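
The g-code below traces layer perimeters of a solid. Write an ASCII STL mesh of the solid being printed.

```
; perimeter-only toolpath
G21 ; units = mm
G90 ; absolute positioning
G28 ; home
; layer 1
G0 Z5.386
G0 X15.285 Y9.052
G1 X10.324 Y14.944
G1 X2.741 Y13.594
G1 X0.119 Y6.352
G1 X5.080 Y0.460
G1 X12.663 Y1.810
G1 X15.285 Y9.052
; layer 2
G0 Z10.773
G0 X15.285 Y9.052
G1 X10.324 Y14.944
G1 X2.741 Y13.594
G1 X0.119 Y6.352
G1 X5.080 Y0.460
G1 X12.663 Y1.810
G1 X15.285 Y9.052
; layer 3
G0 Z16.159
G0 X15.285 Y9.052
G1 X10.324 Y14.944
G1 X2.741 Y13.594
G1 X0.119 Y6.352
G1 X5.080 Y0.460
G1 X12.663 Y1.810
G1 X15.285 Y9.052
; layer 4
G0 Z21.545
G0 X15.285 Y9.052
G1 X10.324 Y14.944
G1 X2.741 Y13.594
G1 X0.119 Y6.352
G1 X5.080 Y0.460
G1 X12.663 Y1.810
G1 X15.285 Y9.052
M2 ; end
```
solid part
  facet normal 0.0000 0.0000 -1.0000
    outer loop
      vertex 2.741 13.594 0.000
      vertex 10.324 14.944 0.000
      vertex 15.285 9.052 0.000
    endloop
  endfacet
  facet normal 0.0000 0.0000 -1.0000
    outer loop
      vertex 0.119 6.352 0.000
      vertex 2.741 13.594 0.000
      vertex 15.285 9.052 0.000
    endloop
  endfacet
  facet normal 0.0000 0.0000 -1.0000
    outer loop
      vertex 5.080 0.460 0.000
      vertex 0.119 6.352 0.000
      vertex 15.285 9.052 0.000
    endloop
  endfacet
  facet normal 0.0000 0.0000 -1.0000
    outer loop
      vertex 12.663 1.810 0.000
      vertex 5.080 0.460 0.000
      vertex 15.285 9.052 0.000
    endloop
  endfacet
  facet normal 0.0000 0.0000 1.0000
    outer loop
      vertex 15.285 9.052 21.545
      vertex 10.324 14.944 21.545
      vertex 2.741 13.594 21.545
    endloop
  endfacet
  facet normal 0.0000 0.0000 1.0000
    outer loop
      vertex 15.285 9.052 21.545
      vertex 2.741 13.594 21.545
      vertex 0.119 6.352 21.545
    endloop
  endfacet
  facet normal 0.0000 0.0000 1.0000
    outer loop
      vertex 15.285 9.052 21.545
      vertex 0.119 6.352 21.545
      vertex 5.080 0.460 21.545
    endloop
  endfacet
  facet normal 0.0000 0.0000 1.0000
    outer loop
      vertex 15.285 9.052 21.545
      vertex 5.080 0.460 21.545
      vertex 12.663 1.810 21.545
    endloop
  endfacet
  facet normal 0.7650 0.6441 0.0000
    outer loop
      vertex 15.285 9.052 0.000
      vertex 10.324 14.944 0.000
      vertex 10.324 14.944 21.545
    endloop
  endfacet
  facet normal 0.7650 0.6441 0.0000
    outer loop
      vertex 15.285 9.052 0.000
      vertex 10.324 14.944 21.545
      vertex 15.285 9.052 21.545
    endloop
  endfacet
  facet normal -0.1753 0.9845 0.0000
    outer loop
      vertex 10.324 14.944 0.000
      vertex 2.741 13.594 0.000
      vertex 2.741 13.594 21.545
    endloop
  endfacet
  facet normal -0.1753 0.9845 0.0000
    outer loop
      vertex 10.324 14.944 0.000
      vertex 2.741 13.594 21.545
      vertex 10.324 14.944 21.545
    endloop
  endfacet
  facet normal -0.9403 0.3404 0.0000
    outer loop
      vertex 2.741 13.594 0.000
      vertex 0.119 6.352 0.000
      vertex 0.119 6.352 21.545
    endloop
  endfacet
  facet normal -0.9403 0.3404 0.0000
    outer loop
      vertex 2.741 13.594 0.000
      vertex 0.119 6.352 21.545
      vertex 2.741 13.594 21.545
    endloop
  endfacet
  facet normal -0.7650 -0.6441 0.0000
    outer loop
      vertex 0.119 6.352 0.000
      vertex 5.080 0.460 0.000
      vertex 5.080 0.460 21.545
    endloop
  endfacet
  facet normal -0.7650 -0.6441 0.0000
    outer loop
      vertex 0.119 6.352 0.000
      vertex 5.080 0.460 21.545
      vertex 0.119 6.352 21.545
    endloop
  endfacet
  facet normal 0.1753 -0.9845 0.0000
    outer loop
      vertex 5.080 0.460 0.000
      vertex 12.663 1.810 0.000
      vertex 12.663 1.810 21.545
    endloop
  endfacet
  facet normal 0.1753 -0.9845 0.0000
    outer loop
      vertex 5.080 0.460 0.000
      vertex 12.663 1.810 21.545
      vertex 5.080 0.460 21.545
    endloop
  endfacet
  facet normal 0.9403 -0.3404 0.0000
    outer loop
      vertex 12.663 1.810 0.000
      vertex 15.285 9.052 0.000
      vertex 15.285 9.052 21.545
    endloop
  endfacet
  facet normal 0.9403 -0.3404 0.0000
    outer loop
      vertex 12.663 1.810 0.000
      vertex 15.285 9.052 21.545
      vertex 12.663 1.810 21.545
    endloop
  endfacet
endsolid part

The G0 Z moves step by Δz≈5.386 mm. Every layer's G1 loop is the same polygon, so the solid is a straight extrusion of it from z=0 to z≈21.5. Closing with flat bottom and top caps and triangulating gives 20 facets — a regular 6-sided prism (a cylinder approximated with 6 flat sides), circumscribed radius ≈ 7.7 mm, height ≈ 21.5 mm.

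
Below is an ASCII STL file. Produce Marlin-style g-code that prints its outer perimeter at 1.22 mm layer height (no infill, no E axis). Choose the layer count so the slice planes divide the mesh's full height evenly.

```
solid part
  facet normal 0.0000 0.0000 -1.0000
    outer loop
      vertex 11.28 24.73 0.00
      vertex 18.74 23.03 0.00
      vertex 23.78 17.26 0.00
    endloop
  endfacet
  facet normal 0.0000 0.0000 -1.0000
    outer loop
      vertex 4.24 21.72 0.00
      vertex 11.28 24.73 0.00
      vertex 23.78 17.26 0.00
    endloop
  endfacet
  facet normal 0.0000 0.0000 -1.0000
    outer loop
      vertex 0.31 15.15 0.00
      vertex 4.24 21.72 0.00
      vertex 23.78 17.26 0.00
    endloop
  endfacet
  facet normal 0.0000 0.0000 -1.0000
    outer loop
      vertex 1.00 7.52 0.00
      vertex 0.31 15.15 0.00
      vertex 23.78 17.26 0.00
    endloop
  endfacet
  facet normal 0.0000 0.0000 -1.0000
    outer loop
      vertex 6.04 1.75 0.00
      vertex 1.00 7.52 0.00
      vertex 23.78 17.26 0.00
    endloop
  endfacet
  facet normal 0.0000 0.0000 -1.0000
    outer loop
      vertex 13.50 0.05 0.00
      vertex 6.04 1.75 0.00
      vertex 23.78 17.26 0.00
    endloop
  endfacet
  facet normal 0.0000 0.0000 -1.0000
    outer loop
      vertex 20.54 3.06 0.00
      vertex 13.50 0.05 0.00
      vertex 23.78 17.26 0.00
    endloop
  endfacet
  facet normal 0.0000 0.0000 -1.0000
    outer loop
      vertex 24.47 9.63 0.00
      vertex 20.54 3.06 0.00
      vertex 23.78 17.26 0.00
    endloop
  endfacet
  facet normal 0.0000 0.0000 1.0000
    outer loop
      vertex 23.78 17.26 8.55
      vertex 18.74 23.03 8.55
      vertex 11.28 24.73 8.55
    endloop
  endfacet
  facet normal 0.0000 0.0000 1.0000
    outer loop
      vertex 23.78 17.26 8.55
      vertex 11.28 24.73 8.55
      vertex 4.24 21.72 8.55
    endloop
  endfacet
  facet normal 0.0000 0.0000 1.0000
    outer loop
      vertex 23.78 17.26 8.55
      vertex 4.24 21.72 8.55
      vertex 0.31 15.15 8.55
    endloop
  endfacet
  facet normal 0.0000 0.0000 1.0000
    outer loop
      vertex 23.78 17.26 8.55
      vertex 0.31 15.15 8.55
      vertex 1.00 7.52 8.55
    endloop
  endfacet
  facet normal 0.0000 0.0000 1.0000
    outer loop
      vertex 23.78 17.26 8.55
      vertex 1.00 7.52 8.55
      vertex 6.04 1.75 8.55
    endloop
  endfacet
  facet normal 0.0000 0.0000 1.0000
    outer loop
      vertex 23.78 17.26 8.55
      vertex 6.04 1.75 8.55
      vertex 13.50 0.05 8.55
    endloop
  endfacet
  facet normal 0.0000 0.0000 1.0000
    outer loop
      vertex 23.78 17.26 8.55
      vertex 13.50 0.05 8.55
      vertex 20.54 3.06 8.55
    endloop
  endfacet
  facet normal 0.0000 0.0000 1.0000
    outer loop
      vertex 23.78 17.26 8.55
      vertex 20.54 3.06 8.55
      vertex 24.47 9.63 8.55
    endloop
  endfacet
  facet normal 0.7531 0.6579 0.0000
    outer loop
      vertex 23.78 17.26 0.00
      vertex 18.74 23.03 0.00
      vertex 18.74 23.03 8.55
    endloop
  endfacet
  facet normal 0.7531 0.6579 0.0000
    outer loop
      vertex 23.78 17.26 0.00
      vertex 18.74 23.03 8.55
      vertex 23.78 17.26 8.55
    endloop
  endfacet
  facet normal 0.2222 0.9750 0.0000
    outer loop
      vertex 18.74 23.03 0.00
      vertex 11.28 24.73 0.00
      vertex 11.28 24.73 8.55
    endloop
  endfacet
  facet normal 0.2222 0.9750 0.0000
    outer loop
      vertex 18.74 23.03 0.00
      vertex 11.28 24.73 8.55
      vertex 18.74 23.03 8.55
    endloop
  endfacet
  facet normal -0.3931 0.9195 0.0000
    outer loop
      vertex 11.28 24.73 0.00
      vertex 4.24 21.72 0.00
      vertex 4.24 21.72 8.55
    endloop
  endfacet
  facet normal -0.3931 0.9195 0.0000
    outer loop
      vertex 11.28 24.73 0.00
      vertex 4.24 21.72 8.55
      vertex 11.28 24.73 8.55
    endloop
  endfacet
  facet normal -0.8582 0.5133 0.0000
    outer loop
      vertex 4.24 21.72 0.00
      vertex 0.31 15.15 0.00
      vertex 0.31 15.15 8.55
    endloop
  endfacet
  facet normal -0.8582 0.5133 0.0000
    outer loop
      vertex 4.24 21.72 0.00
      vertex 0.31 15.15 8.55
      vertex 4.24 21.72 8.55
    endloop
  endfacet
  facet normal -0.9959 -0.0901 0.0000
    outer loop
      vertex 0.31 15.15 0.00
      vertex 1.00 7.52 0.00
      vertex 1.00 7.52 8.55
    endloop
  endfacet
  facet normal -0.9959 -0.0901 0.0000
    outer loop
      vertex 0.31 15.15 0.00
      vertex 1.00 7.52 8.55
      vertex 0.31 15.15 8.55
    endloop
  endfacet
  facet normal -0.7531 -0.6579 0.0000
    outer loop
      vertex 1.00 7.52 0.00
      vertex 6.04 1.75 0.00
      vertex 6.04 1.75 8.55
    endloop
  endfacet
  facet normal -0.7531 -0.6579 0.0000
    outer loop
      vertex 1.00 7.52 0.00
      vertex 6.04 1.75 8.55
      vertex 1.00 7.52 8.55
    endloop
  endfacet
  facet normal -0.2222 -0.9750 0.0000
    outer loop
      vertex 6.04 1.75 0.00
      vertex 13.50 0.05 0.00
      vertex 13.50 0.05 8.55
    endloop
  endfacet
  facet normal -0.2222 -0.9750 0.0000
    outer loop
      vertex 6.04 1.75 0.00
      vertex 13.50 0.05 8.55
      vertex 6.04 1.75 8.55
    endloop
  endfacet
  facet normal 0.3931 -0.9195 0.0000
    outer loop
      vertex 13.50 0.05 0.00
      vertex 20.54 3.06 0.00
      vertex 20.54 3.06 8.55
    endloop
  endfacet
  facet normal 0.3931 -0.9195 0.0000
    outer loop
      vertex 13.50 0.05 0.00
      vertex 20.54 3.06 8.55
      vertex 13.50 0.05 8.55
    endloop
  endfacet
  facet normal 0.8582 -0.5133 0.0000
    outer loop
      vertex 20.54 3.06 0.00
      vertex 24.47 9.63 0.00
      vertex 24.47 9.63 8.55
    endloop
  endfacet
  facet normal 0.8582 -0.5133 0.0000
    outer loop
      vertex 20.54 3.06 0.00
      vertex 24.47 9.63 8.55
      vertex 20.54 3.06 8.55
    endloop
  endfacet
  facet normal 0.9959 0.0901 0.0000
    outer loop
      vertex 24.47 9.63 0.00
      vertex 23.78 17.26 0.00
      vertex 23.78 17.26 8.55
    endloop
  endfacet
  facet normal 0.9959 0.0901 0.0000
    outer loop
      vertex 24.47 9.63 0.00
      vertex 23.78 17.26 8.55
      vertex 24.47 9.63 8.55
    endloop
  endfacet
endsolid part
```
; perimeter-only toolpath
G21 ; units = mm
G90 ; absolute positioning
G28 ; home
; layer 1
G0 Z1.22
G0 X23.78 Y17.26
G1 X18.74 Y23.03
G1 X11.28 Y24.73
G1 X4.24 Y21.72
G1 X0.31 Y15.15
G1 X1.00 Y7.52
G1 X6.04 Y1.75
G1 X13.50 Y0.05
G1 X20.54 Y3.06
G1 X24.47 Y9.63
G1 X23.78 Y17.26
; layer 2
G0 Z2.44
G0 X23.78 Y17.26
G1 X18.74 Y23.03
G1 X11.28 Y24.73
G1 X4.24 Y21.72
G1 X0.31 Y15.15
G1 X1.00 Y7.52
G1 X6.04 Y1.75
G1 X13.50 Y0.05
G1 X20.54 Y3.06
G1 X24.47 Y9.63
G1 X23.78 Y17.26
; layer 3
G0 Z3.66
G0 X23.78 Y17.26
G1 X18.74 Y23.03
G1 X11.28 Y24.73
G1 X4.24 Y21.72
G1 X0.31 Y15.15
G1 X1.00 Y7.52
G1 X6.04 Y1.75
G1 X13.50 Y0.05
G1 X20.54 Y3.06
G1 X24.47 Y9.63
G1 X23.78 Y17.26
; layer 4
G0 Z4.89
G0 X23.78 Y17.26
G1 X18.74 Y23.03
G1 X11.28 Y24.73
G1 X4.24 Y21.72
G1 X0.31 Y15.15
G1 X1.00 Y7.52
G1 X6.04 Y1.75
G1 X13.50 Y0.05
G1 X20.54 Y3.06
G1 X24.47 Y9.63
G1 X23.78 Y17.26
; layer 5
G0 Z6.11
G0 X23.78 Y17.26
G1 X18.74 Y23.03
G1 X11.28 Y24.73
G1 X4.24 Y21.72
G1 X0.31 Y15.15
G1 X1.00 Y7.52
G1 X6.04 Y1.75
G1 X13.50 Y0.05
G1 X20.54 Y3.06
G1 X24.47 Y9.63
G1 X23.78 Y17.26
; layer 6
G0 Z7.33
G0 X23.78 Y17.26
G1 X18.74 Y23.03
G1 X11.28 Y24.73
G1 X4.24 Y21.72
G1 X0.31 Y15.15
G1 X1.00 Y7.52
G1 X6.04 Y1.75
G1 X13.50 Y0.05
G1 X20.54 Y3.06
G1 X24.47 Y9.63
G1 X23.78 Y17.26
; layer 7
G0 Z8.55
G0 X23.78 Y17.26
G1 X18.74 Y23.03
G1 X11.28 Y24.73
G1 X4.24 Y21.72
G1 X0.31 Y15.15
G1 X1.00 Y7.52
G1 X6.04 Y1.75
G1 X13.50 Y0.05
G1 X20.54 Y3.06
G1 X24.47 Y9.63
G1 X23.78 Y17.26
M2 ; end

The solid is a regular 10-sided prism (a cylinder approximated with 10 flat sides), circumscribed radius ≈ 12.4 mm, height ≈ 8.55 mm. Slicing at Δz = 1.22 mm — 7 equal slices spanning the solid's height, so layer i sits at z = i·h/7 — gives 7 non-empty perimeters. Each is a 10-segment closed polygon; G0 lifts to the layer z and rapids to the start vertex, then G1 traces the edges.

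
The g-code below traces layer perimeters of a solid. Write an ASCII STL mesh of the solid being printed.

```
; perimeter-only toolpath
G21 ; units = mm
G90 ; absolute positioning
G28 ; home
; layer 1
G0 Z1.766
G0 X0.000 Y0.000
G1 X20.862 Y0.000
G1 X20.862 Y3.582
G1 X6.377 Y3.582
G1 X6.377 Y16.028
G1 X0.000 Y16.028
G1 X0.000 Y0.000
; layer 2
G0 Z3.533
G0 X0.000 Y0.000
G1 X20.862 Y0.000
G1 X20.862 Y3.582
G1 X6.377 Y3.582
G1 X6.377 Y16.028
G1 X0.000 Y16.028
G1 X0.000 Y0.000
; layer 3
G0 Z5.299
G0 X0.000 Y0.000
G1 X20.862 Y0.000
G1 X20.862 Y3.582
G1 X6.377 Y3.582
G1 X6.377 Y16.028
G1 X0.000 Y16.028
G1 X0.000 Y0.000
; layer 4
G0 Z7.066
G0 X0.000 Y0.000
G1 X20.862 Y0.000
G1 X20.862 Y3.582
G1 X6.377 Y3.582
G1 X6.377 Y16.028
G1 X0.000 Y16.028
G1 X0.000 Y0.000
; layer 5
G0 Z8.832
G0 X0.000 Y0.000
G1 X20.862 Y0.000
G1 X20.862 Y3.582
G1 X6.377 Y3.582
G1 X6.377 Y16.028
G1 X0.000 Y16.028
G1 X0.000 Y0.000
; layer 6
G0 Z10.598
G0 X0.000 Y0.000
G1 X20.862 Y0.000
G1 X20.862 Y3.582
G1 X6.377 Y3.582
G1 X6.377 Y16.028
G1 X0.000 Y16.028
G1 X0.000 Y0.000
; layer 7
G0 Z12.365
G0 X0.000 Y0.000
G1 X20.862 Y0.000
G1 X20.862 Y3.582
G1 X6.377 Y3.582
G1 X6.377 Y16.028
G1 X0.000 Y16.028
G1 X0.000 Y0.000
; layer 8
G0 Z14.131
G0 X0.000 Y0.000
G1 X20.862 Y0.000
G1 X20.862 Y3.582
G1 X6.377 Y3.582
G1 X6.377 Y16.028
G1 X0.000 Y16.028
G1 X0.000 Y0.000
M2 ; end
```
solid part
  facet normal 0.0000 0.0000 -1.0000
    outer loop
      vertex 20.862 3.582 0.000
      vertex 20.862 0.000 0.000
      vertex 0.000 0.000 0.000
    endloop
  endfacet
  facet normal 0.0000 0.0000 -1.0000
    outer loop
      vertex 6.377 3.582 0.000
      vertex 20.862 3.582 0.000
      vertex 0.000 0.000 0.000
    endloop
  endfacet
  facet normal 0.0000 0.0000 -1.0000
    outer loop
      vertex 6.377 16.028 0.000
      vertex 6.377 3.582 0.000
      vertex 0.000 0.000 0.000
    endloop
  endfacet
  facet normal 0.0000 0.0000 -1.0000
    outer loop
      vertex 0.000 16.028 0.000
      vertex 6.377 16.028 0.000
      vertex 0.000 0.000 0.000
    endloop
  endfacet
  facet normal 0.0000 0.0000 1.0000
    outer loop
      vertex 0.000 0.000 14.131
      vertex 20.862 0.000 14.131
      vertex 20.862 3.582 14.131
    endloop
  endfacet
  facet normal 0.0000 0.0000 1.0000
    outer loop
      vertex 0.000 0.000 14.131
      vertex 20.862 3.582 14.131
      vertex 6.377 3.582 14.131
    endloop
  endfacet
  facet normal 0.0000 0.0000 1.0000
    outer loop
      vertex 0.000 0.000 14.131
      vertex 6.377 3.582 14.131
      vertex 6.377 16.028 14.131
    endloop
  endfacet
  facet normal 0.0000 0.0000 1.0000
    outer loop
      vertex 0.000 0.000 14.131
      vertex 6.377 16.028 14.131
      vertex 0.000 16.028 14.131
    endloop
  endfacet
  facet normal 0.0000 -1.0000 0.0000
    outer loop
      vertex 0.000 0.000 0.000
      vertex 20.862 0.000 0.000
      vertex 20.862 0.000 14.131
    endloop
  endfacet
  facet normal 0.0000 -1.0000 0.0000
    outer loop
      vertex 0.000 0.000 0.000
      vertex 20.862 0.000 14.131
      vertex 0.000 0.000 14.131
    endloop
  endfacet
  facet normal 1.0000 0.0000 0.0000
    outer loop
      vertex 20.862 0.000 0.000
      vertex 20.862 3.582 0.000
      vertex 20.862 3.582 14.131
    endloop
  endfacet
  facet normal 1.0000 0.0000 0.0000
    outer loop
      vertex 20.862 0.000 0.000
      vertex 20.862 3.582 14.131
      vertex 20.862 0.000 14.131
    endloop
  endfacet
  facet normal 0.0000 1.0000 0.0000
    outer loop
      vertex 20.862 3.582 0.000
      vertex 6.377 3.582 0.000
      vertex 6.377 3.582 14.131
    endloop
  endfacet
  facet normal 0.0000 1.0000 0.0000
    outer loop
      vertex 20.862 3.582 0.000
      vertex 6.377 3.582 14.131
      vertex 20.862 3.582 14.131
    endloop
  endfacet
  facet normal 1.0000 0.0000 0.0000
    outer loop
      vertex 6.377 3.582 0.000
      vertex 6.377 16.028 0.000
      vertex 6.377 16.028 14.131
    endloop
  endfacet
  facet normal 1.0000 0.0000 0.0000
    outer loop
      vertex 6.377 3.582 0.000
      vertex 6.377 16.028 14.131
      vertex 6.377 3.582 14.131
    endloop
  endfacet
  facet normal 0.0000 1.0000 0.0000
    outer loop
      vertex 6.377 16.028 0.000
      vertex 0.000 16.028 0.000
      vertex 0.000 16.028 14.131
    endloop
  endfacet
  facet normal 0.0000 1.0000 0.0000
    outer loop
      vertex 6.377 16.028 0.000
      vertex 0.000 16.028 14.131
      vertex 6.377 16.028 14.131
    endloop
  endfacet
  facet normal -1.0000 0.0000 0.0000
    outer loop
      vertex 0.000 16.028 0.000
      vertex 0.000 0.000 0.000
      vertex 0.000 0.000 14.131
    endloop
  endfacet
  facet normal -1.0000 0.0000 0.0000
    outer loop
      vertex 0.000 16.028 0.000
      vertex 0.000 0.000 14.131
      vertex 0.000 16.028 14.131
    endloop
  endfacet
endsolid part

The G0 Z moves step by Δz≈1.766 mm. Every layer's G1 loop is the same polygon, so the solid is a straight extrusion of it from z=0 to z≈14.1. Closing with flat bottom and top caps and triangulating gives 20 facets — an L-shaped prism: outer 20.9 × 16 mm, arm thicknesses ≈ 3.58 mm (horizontal) and 6.38 mm (vertical), extruded 14.1 mm in z.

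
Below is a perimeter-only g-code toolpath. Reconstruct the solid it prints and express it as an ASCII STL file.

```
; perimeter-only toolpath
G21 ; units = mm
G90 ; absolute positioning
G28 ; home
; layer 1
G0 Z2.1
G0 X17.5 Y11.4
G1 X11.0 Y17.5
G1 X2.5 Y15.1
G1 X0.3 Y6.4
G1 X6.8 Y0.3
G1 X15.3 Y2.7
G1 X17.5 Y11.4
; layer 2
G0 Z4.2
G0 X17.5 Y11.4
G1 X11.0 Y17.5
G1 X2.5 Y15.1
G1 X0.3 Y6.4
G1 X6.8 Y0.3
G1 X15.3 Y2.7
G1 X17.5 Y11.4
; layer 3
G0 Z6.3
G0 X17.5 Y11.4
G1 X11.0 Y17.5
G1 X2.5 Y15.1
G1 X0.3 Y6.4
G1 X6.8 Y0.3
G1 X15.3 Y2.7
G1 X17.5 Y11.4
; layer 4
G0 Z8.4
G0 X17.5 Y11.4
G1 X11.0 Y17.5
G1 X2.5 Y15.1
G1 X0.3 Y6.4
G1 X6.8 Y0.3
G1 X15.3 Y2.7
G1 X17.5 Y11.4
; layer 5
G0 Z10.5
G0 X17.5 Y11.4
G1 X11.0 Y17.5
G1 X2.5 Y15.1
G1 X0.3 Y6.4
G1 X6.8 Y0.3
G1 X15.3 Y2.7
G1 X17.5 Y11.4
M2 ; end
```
solid part
  facet normal 0.0000 0.0000 -1.0000
    outer loop
      vertex 2.5 15.1 0.0
      vertex 11.0 17.5 0.0
      vertex 17.5 11.4 0.0
    endloop
  endfacet
  facet normal 0.0000 0.0000 -1.0000
    outer loop
      vertex 0.3 6.4 0.0
      vertex 2.5 15.1 0.0
      vertex 17.5 11.4 0.0
    endloop
  endfacet
  facet normal 0.0000 0.0000 -1.0000
    outer loop
      vertex 6.8 0.3 0.0
      vertex 0.3 6.4 0.0
      vertex 17.5 11.4 0.0
    endloop
  endfacet
  facet normal 0.0000 0.0000 -1.0000
    outer loop
      vertex 15.3 2.7 0.0
      vertex 6.8 0.3 0.0
      vertex 17.5 11.4 0.0
    endloop
  endfacet
  facet normal 0.0000 0.0000 1.0000
    outer loop
      vertex 17.5 11.4 10.5
      vertex 11.0 17.5 10.5
      vertex 2.5 15.1 10.5
    endloop
  endfacet
  facet normal 0.0000 0.0000 1.0000
    outer loop
      vertex 17.5 11.4 10.5
      vertex 2.5 15.1 10.5
      vertex 0.3 6.4 10.5
    endloop
  endfacet
  facet normal 0.0000 0.0000 1.0000
    outer loop
      vertex 17.5 11.4 10.5
      vertex 0.3 6.4 10.5
      vertex 6.8 0.3 10.5
    endloop
  endfacet
  facet normal 0.0000 0.0000 1.0000
    outer loop
      vertex 17.5 11.4 10.5
      vertex 6.8 0.3 10.5
      vertex 15.3 2.7 10.5
    endloop
  endfacet
  facet normal 0.6843 0.7292 0.0000
    outer loop
      vertex 17.5 11.4 0.0
      vertex 11.0 17.5 0.0
      vertex 11.0 17.5 10.5
    endloop
  endfacet
  facet normal 0.6843 0.7292 0.0000
    outer loop
      vertex 17.5 11.4 0.0
      vertex 11.0 17.5 10.5
      vertex 17.5 11.4 10.5
    endloop
  endfacet
  facet normal -0.2717 0.9624 0.0000
    outer loop
      vertex 11.0 17.5 0.0
      vertex 2.5 15.1 0.0
      vertex 2.5 15.1 10.5
    endloop
  endfacet
  facet normal -0.2717 0.9624 0.0000
    outer loop
      vertex 11.0 17.5 0.0
      vertex 2.5 15.1 10.5
      vertex 11.0 17.5 10.5
    endloop
  endfacet
  facet normal -0.9695 0.2452 0.0000
    outer loop
      vertex 2.5 15.1 0.0
      vertex 0.3 6.4 0.0
      vertex 0.3 6.4 10.5
    endloop
  endfacet
  facet normal -0.9695 0.2452 0.0000
    outer loop
      vertex 2.5 15.1 0.0
      vertex 0.3 6.4 10.5
      vertex 2.5 15.1 10.5
    endloop
  endfacet
  facet normal -0.6843 -0.7292 0.0000
    outer loop
      vertex 0.3 6.4 0.0
      vertex 6.8 0.3 0.0
      vertex 6.8 0.3 10.5
    endloop
  endfacet
  facet normal -0.6843 -0.7292 0.0000
    outer loop
      vertex 0.3 6.4 0.0
      vertex 6.8 0.3 10.5
      vertex 0.3 6.4 10.5
    endloop
  endfacet
  facet normal 0.2717 -0.9624 0.0000
    outer loop
      vertex 6.8 0.3 0.0
      vertex 15.3 2.7 0.0
      vertex 15.3 2.7 10.5
    endloop
  endfacet
  facet normal 0.2717 -0.9624 0.0000
    outer loop
      vertex 6.8 0.3 0.0
      vertex 15.3 2.7 10.5
      vertex 6.8 0.3 10.5
    endloop
  endfacet
  facet normal 0.9695 -0.2452 0.0000
    outer loop
      vertex 15.3 2.7 0.0
      vertex 17.5 11.4 0.0
      vertex 17.5 11.4 10.5
    endloop
  endfacet
  facet normal 0.9695 -0.2452 0.0000
    outer loop
      vertex 15.3 2.7 0.0
      vertex 17.5 11.4 10.5
      vertex 15.3 2.7 10.5
    endloop
  endfacet
endsolid part

The G0 Z moves step by Δz≈2.1 mm. Every layer's G1 loop is the same polygon, so the solid is a straight extrusion of it from z=0 to z≈10.5. Closing with flat bottom and top caps and triangulating gives 20 facets — a regular 6-sided prism (a cylinder approximated with 6 flat sides), circumscribed radius ≈ 8.9 mm, height ≈ 10.5 mm.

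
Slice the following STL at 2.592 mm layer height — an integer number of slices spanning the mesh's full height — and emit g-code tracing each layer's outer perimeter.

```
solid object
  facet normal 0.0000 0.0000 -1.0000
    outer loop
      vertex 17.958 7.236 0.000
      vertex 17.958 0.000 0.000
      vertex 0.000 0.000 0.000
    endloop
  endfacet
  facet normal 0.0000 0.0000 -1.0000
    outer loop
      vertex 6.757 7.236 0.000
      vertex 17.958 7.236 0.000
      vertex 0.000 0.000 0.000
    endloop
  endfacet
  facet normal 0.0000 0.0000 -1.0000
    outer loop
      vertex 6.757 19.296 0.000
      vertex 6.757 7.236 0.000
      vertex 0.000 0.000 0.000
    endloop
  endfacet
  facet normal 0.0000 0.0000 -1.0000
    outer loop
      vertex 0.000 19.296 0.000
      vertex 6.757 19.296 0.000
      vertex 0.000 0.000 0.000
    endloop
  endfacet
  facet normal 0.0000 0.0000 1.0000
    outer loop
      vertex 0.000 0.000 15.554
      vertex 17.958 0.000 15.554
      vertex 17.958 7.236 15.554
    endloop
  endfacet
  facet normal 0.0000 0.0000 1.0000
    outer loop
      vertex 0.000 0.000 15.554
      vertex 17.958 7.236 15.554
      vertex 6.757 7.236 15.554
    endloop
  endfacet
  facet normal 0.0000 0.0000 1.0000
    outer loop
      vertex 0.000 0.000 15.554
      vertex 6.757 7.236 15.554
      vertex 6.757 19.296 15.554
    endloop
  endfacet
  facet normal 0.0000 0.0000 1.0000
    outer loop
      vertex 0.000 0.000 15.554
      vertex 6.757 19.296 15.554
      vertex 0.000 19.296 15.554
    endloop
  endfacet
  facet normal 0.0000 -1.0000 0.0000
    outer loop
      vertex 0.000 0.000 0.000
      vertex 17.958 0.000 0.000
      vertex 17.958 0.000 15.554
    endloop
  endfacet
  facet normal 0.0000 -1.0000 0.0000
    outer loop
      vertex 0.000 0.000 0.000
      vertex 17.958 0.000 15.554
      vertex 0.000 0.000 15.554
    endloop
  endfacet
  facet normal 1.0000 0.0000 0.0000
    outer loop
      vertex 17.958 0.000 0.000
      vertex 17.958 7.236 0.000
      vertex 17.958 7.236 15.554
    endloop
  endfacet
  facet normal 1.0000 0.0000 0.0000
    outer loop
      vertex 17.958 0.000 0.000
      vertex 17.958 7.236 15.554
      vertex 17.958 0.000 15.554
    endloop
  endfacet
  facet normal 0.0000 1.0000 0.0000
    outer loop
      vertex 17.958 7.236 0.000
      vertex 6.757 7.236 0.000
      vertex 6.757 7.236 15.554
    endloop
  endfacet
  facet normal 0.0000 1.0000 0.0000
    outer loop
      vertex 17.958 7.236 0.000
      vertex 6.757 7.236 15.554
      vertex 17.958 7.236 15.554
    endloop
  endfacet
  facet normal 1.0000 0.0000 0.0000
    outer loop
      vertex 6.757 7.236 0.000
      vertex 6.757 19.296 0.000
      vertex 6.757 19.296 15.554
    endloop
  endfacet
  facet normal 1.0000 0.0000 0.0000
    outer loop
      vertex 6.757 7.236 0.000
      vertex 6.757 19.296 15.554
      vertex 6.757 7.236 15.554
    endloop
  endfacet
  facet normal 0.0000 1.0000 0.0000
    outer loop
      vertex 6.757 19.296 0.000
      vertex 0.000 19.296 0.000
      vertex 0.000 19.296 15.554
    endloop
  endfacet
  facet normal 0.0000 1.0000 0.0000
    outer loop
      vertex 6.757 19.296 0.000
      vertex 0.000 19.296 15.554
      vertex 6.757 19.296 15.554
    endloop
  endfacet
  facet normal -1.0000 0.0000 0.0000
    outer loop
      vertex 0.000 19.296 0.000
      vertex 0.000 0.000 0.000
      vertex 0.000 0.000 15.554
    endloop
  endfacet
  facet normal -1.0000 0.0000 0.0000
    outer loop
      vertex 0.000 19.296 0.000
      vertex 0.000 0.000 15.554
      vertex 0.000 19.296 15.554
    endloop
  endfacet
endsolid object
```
; perimeter-only toolpath
G21 ; units = mm
G90 ; absolute positioning
G28 ; home
; layer 1
G0 Z2.592
G0 X0.000 Y0.000
G1 X17.958 Y0.000
G1 X17.958 Y7.236
G1 X6.757 Y7.236
G1 X6.757 Y19.296
G1 X0.000 Y19.296
G1 X0.000 Y0.000
; layer 2
G0 Z5.185
G0 X0.000 Y0.000
G1 X17.958 Y0.000
G1 X17.958 Y7.236
G1 X6.757 Y7.236
G1 X6.757 Y19.296
G1 X0.000 Y19.296
G1 X0.000 Y0.000
; layer 3
G0 Z7.777
G0 X0.000 Y0.000
G1 X17.958 Y0.000
G1 X17.958 Y7.236
G1 X6.757 Y7.236
G1 X6.757 Y19.296
G1 X0.000 Y19.296
G1 X0.000 Y0.000
; layer 4
G0 Z10.369
G0 X0.000 Y0.000
G1 X17.958 Y0.000
G1 X17.958 Y7.236
G1 X6.757 Y7.236
G1 X6.757 Y19.296
G1 X0.000 Y19.296
G1 X0.000 Y0.000
; layer 5
G0 Z12.962
G0 X0.000 Y0.000
G1 X17.958 Y0.000
G1 X17.958 Y7.236
G1 X6.757 Y7.236
G1 X6.757 Y19.296
G1 X0.000 Y19.296
G1 X0.000 Y0.000
; layer 6
G0 Z15.554
G0 X0.000 Y0.000
G1 X17.958 Y0.000
G1 X17.958 Y7.236
G1 X6.757 Y7.236
G1 X6.757 Y19.296
G1 X0.000 Y19.296
G1 X0.000 Y0.000
M2 ; end

The solid is an L-shaped prism: outer 18 × 19.3 mm, arm thicknesses ≈ 7.24 mm (horizontal) and 6.76 mm (vertical), extruded 15.6 mm in z. Slicing at Δz = 2.592 mm — 6 equal slices spanning the solid's height, so layer i sits at z = i·h/6 — gives 6 non-empty perimeters. Each is a 6-segment closed polygon; G0 lifts to the layer z and rapids to the start vertex, then G1 traces the edges.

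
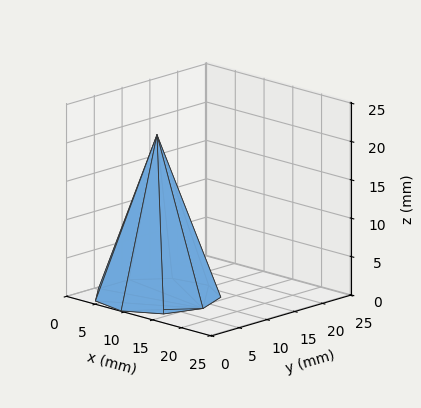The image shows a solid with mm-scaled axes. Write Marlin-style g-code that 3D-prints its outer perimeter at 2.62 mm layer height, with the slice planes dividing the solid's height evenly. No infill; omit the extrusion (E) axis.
Reading the render: the shape is a regular 9-sided pyramid, base circumscribed radius ≈ 8 mm, apex at z ≈ 21 mm (dimensions read to the nearest mm from the axis ticks). For the g-code, the solid's height is divided into equal slices at the stated Δz and each level perimeter traced with G1 moves after a G0 lift.

; perimeter-only toolpath
G21 ; units = mm
G90 ; absolute positioning
G28 ; home
; layer 1
G0 Z2.62
G0 X15.00 Y8.00
G1 X13.36 Y12.50
G1 X9.22 Y14.90
G1 X4.50 Y14.06
G1 X1.42 Y10.40
G1 X1.42 Y5.60
G1 X4.50 Y1.94
G1 X9.22 Y1.10
G1 X13.36 Y3.50
G1 X15.00 Y8.00
; layer 2
G0 Z5.25
G0 X14.00 Y8.00
G1 X12.60 Y11.86
G1 X9.04 Y13.91
G1 X5.00 Y13.20
G1 X2.36 Y10.05
G1 X2.36 Y5.95
G1 X5.00 Y2.80
G1 X9.04 Y2.09
G1 X12.60 Y4.14
G1 X14.00 Y8.00
; layer 3
G0 Z7.88
G0 X13.00 Y8.00
G1 X11.83 Y11.21
G1 X8.87 Y12.93
G1 X5.50 Y12.33
G1 X3.30 Y9.71
G1 X3.30 Y6.29
G1 X5.50 Y3.67
G1 X8.87 Y3.08
G1 X11.83 Y4.79
G1 X13.00 Y8.00
; layer 4
G0 Z10.50
G0 X12.00 Y8.00
G1 X11.07 Y10.57
G1 X8.70 Y11.94
G1 X6.00 Y11.46
G1 X4.24 Y9.37
G1 X4.24 Y6.63
G1 X6.00 Y4.54
G1 X8.70 Y4.06
G1 X11.07 Y5.43
G1 X12.00 Y8.00
; layer 5
G0 Z13.12
G0 X11.00 Y8.00
G1 X10.30 Y9.93
G1 X8.52 Y10.96
G1 X6.50 Y10.60
G1 X5.18 Y9.03
G1 X5.18 Y6.97
G1 X6.50 Y5.40
G1 X8.52 Y5.04
G1 X10.30 Y6.07
G1 X11.00 Y8.00
; layer 6
G0 Z15.75
G0 X10.00 Y8.00
G1 X9.53 Y9.29
G1 X8.35 Y9.97
G1 X7.00 Y9.73
G1 X6.12 Y8.69
G1 X6.12 Y7.31
G1 X7.00 Y6.27
G1 X8.35 Y6.03
G1 X9.53 Y6.71
G1 X10.00 Y8.00
; layer 7
G0 Z18.38
G0 X9.00 Y8.00
G1 X8.77 Y8.64
G1 X8.17 Y8.98
G1 X7.50 Y8.87
G1 X7.06 Y8.34
G1 X7.06 Y7.66
G1 X7.50 Y7.13
G1 X8.17 Y7.01
G1 X8.77 Y7.36
G1 X9.00 Y8.00
M2 ; end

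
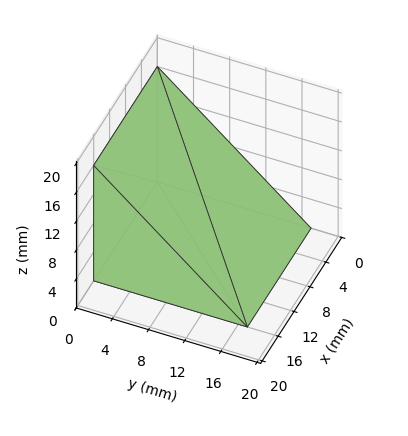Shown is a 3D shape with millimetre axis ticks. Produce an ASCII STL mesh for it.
Reading the render: the shape is a wedge (ramp): 16 × 17 mm base, rising to 16 mm along the y=0 edge and sloping linearly to z=0 at y=17 (dimensions read to the nearest mm from the axis ticks). For the STL, each face is triangulated and given an outward normal.

solid part
  facet normal 0.0000 0.0000 -1.0000
    outer loop
      vertex 16.0 17.0 0.0
      vertex 16.0 0.0 0.0
      vertex 0.0 0.0 0.0
    endloop
  endfacet
  facet normal 0.0000 0.0000 -1.0000
    outer loop
      vertex 0.0 17.0 0.0
      vertex 16.0 17.0 0.0
      vertex 0.0 0.0 0.0
    endloop
  endfacet
  facet normal 0.0000 -1.0000 0.0000
    outer loop
      vertex 0.0 0.0 0.0
      vertex 16.0 0.0 0.0
      vertex 16.0 0.0 16.0
    endloop
  endfacet
  facet normal 0.0000 -1.0000 0.0000
    outer loop
      vertex 0.0 0.0 0.0
      vertex 16.0 0.0 16.0
      vertex 0.0 0.0 16.0
    endloop
  endfacet
  facet normal 0.0000 0.6854 0.7282
    outer loop
      vertex 0.0 0.0 16.0
      vertex 16.0 0.0 16.0
      vertex 16.0 17.0 0.0
    endloop
  endfacet
  facet normal 0.0000 0.6854 0.7282
    outer loop
      vertex 0.0 0.0 16.0
      vertex 16.0 17.0 0.0
      vertex 0.0 17.0 0.0
    endloop
  endfacet
  facet normal -1.0000 0.0000 0.0000
    outer loop
      vertex 0.0 0.0 16.0
      vertex 0.0 17.0 0.0
      vertex 0.0 0.0 0.0
    endloop
  endfacet
  facet normal 1.0000 0.0000 0.0000
    outer loop
      vertex 16.0 0.0 0.0
      vertex 16.0 17.0 0.0
      vertex 16.0 0.0 16.0
    endloop
  endfacet
endsolid part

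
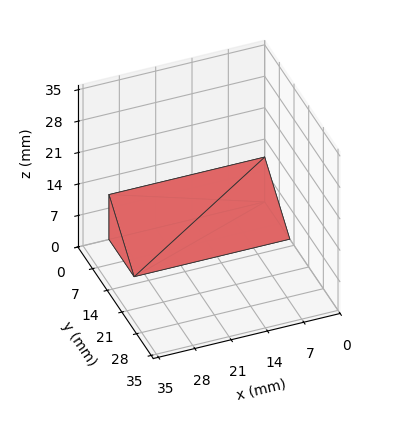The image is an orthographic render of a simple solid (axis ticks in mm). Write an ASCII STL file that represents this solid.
Reading the render: the shape is a wedge (ramp): 30 × 12 mm base, rising to 10 mm along the y=0 edge and sloping linearly to z=0 at y=12 (dimensions read to the nearest mm from the axis ticks). For the STL, each face is triangulated and given an outward normal.

solid part
  facet normal 0.0000 0.0000 -1.0000
    outer loop
      vertex 30.00 12.00 0.00
      vertex 30.00 0.00 0.00
      vertex 0.00 0.00 0.00
    endloop
  endfacet
  facet normal 0.0000 0.0000 -1.0000
    outer loop
      vertex 0.00 12.00 0.00
      vertex 30.00 12.00 0.00
      vertex 0.00 0.00 0.00
    endloop
  endfacet
  facet normal 0.0000 -1.0000 0.0000
    outer loop
      vertex 0.00 0.00 0.00
      vertex 30.00 0.00 0.00
      vertex 30.00 0.00 10.00
    endloop
  endfacet
  facet normal 0.0000 -1.0000 0.0000
    outer loop
      vertex 0.00 0.00 0.00
      vertex 30.00 0.00 10.00
      vertex 0.00 0.00 10.00
    endloop
  endfacet
  facet normal 0.0000 0.6402 0.7682
    outer loop
      vertex 0.00 0.00 10.00
      vertex 30.00 0.00 10.00
      vertex 30.00 12.00 0.00
    endloop
  endfacet
  facet normal 0.0000 0.6402 0.7682
    outer loop
      vertex 0.00 0.00 10.00
      vertex 30.00 12.00 0.00
      vertex 0.00 12.00 0.00
    endloop
  endfacet
  facet normal -1.0000 0.0000 0.0000
    outer loop
      vertex 0.00 0.00 10.00
      vertex 0.00 12.00 0.00
      vertex 0.00 0.00 0.00
    endloop
  endfacet
  facet normal 1.0000 0.0000 0.0000
    outer loop
      vertex 30.00 0.00 0.00
      vertex 30.00 12.00 0.00
      vertex 30.00 0.00 10.00
    endloop
  endfacet
endsolid part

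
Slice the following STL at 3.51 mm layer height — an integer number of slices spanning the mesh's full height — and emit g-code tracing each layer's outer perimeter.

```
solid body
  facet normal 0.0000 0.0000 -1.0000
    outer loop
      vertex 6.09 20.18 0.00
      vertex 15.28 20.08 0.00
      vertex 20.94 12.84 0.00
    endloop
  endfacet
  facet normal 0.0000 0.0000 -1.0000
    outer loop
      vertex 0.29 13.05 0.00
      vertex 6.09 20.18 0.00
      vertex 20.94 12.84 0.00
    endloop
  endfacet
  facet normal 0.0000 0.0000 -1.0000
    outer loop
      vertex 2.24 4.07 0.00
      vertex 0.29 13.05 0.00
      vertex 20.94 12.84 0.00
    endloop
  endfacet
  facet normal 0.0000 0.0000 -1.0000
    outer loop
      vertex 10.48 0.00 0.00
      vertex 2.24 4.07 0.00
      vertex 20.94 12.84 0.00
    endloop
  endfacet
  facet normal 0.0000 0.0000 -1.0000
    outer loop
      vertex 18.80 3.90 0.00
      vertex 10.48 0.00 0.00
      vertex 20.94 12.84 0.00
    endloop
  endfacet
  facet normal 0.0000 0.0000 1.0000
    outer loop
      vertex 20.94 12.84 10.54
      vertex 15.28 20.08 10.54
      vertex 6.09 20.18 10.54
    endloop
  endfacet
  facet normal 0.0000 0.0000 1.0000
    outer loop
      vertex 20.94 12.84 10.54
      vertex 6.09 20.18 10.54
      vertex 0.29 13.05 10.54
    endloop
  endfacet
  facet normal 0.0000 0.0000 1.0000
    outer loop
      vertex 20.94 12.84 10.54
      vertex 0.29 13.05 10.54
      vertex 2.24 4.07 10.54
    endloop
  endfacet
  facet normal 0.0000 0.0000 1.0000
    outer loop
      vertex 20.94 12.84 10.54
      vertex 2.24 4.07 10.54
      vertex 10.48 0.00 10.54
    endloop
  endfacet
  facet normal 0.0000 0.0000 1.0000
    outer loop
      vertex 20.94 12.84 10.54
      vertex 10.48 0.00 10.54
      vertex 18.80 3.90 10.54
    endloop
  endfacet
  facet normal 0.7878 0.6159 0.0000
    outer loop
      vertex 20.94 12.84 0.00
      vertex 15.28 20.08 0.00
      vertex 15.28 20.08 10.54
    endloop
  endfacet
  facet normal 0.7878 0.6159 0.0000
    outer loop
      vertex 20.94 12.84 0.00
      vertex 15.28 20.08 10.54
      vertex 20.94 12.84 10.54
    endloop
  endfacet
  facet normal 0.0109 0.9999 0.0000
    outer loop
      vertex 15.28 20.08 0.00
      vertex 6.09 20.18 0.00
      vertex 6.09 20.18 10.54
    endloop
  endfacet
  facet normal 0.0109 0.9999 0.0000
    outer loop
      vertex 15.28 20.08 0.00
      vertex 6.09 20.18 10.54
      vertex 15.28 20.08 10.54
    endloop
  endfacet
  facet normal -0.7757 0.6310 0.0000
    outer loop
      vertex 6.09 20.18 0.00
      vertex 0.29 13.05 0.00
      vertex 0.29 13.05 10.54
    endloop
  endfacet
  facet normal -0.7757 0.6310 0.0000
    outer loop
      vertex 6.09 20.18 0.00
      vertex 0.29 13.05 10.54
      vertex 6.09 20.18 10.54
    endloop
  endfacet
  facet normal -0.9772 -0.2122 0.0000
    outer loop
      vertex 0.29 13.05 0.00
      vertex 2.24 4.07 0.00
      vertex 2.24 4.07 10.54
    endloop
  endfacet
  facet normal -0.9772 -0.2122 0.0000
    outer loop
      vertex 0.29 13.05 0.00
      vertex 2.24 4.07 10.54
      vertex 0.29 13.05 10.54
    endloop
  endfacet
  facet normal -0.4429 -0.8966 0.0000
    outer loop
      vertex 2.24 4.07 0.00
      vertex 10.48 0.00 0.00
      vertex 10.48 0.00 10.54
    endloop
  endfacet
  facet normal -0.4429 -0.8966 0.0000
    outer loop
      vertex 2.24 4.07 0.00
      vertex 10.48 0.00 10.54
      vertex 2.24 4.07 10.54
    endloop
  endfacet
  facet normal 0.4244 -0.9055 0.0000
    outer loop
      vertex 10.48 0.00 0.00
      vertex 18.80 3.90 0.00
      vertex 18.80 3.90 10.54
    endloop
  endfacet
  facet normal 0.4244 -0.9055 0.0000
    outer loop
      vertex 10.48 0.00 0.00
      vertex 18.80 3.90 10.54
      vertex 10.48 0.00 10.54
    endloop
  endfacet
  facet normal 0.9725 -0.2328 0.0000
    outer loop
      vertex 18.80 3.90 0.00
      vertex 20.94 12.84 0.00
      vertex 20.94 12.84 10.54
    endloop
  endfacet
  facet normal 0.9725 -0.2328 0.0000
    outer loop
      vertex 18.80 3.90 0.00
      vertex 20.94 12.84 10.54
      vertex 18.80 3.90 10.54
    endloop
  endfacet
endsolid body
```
; perimeter-only toolpath
G21 ; units = mm
G90 ; absolute positioning
G28 ; home
; layer 1
G0 Z3.51
G0 X20.94 Y12.84
G1 X15.28 Y20.08
G1 X6.09 Y20.18
G1 X0.29 Y13.05
G1 X2.24 Y4.07
G1 X10.48 Y0.00
G1 X18.80 Y3.90
G1 X20.94 Y12.84
; layer 2
G0 Z7.03
G0 X20.94 Y12.84
G1 X15.28 Y20.08
G1 X6.09 Y20.18
G1 X0.29 Y13.05
G1 X2.24 Y4.07
G1 X10.48 Y0.00
G1 X18.80 Y3.90
G1 X20.94 Y12.84
; layer 3
G0 Z10.54
G0 X20.94 Y12.84
G1 X15.28 Y20.08
G1 X6.09 Y20.18
G1 X0.29 Y13.05
G1 X2.24 Y4.07
G1 X10.48 Y0.00
G1 X18.80 Y3.90
G1 X20.94 Y12.84
M2 ; end

The solid is a regular 7-sided prism (a cylinder approximated with 7 flat sides), circumscribed radius ≈ 10.6 mm, height ≈ 10.5 mm. Slicing at Δz = 3.51 mm — 3 equal slices spanning the solid's height, so layer i sits at z = i·h/3 — gives 3 non-empty perimeters. Each is a 7-segment closed polygon; G0 lifts to the layer z and rapids to the start vertex, then G1 traces the edges.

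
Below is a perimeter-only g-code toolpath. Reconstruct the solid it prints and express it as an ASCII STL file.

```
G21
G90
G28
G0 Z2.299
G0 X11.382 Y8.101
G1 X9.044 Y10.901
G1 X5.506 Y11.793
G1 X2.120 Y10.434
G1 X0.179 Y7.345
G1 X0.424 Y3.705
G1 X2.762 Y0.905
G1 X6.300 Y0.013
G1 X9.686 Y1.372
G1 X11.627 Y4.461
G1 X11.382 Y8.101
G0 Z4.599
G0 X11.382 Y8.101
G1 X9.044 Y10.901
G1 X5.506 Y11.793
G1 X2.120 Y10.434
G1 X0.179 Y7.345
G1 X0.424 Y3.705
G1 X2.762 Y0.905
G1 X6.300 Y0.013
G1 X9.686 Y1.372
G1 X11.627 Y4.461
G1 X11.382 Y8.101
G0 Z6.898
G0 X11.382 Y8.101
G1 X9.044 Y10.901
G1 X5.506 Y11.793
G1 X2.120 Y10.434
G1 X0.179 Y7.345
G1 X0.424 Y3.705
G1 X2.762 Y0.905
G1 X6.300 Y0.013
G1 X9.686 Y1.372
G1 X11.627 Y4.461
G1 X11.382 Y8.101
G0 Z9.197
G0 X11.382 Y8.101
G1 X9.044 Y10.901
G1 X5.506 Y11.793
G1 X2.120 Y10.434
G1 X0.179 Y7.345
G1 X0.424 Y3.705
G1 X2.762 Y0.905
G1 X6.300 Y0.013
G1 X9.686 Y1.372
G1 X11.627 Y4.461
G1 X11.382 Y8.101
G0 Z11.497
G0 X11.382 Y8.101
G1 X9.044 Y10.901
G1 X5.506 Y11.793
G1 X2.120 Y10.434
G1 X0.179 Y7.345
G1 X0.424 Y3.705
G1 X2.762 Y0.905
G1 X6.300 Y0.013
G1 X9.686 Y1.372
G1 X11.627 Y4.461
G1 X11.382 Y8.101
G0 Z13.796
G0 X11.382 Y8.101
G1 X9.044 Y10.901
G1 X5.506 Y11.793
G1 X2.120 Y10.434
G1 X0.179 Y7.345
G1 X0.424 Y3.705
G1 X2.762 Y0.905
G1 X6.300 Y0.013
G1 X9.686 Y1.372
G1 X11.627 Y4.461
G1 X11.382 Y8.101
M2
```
solid part
  facet normal 0.0000 0.0000 -1.0000
    outer loop
      vertex 5.506 11.793 0.000
      vertex 9.044 10.901 0.000
      vertex 11.382 8.101 0.000
    endloop
  endfacet
  facet normal 0.0000 0.0000 -1.0000
    outer loop
      vertex 2.120 10.434 0.000
      vertex 5.506 11.793 0.000
      vertex 11.382 8.101 0.000
    endloop
  endfacet
  facet normal 0.0000 0.0000 -1.0000
    outer loop
      vertex 0.179 7.345 0.000
      vertex 2.120 10.434 0.000
      vertex 11.382 8.101 0.000
    endloop
  endfacet
  facet normal 0.0000 0.0000 -1.0000
    outer loop
      vertex 0.424 3.705 0.000
      vertex 0.179 7.345 0.000
      vertex 11.382 8.101 0.000
    endloop
  endfacet
  facet normal 0.0000 0.0000 -1.0000
    outer loop
      vertex 2.762 0.905 0.000
      vertex 0.424 3.705 0.000
      vertex 11.382 8.101 0.000
    endloop
  endfacet
  facet normal 0.0000 0.0000 -1.0000
    outer loop
      vertex 6.300 0.013 0.000
      vertex 2.762 0.905 0.000
      vertex 11.382 8.101 0.000
    endloop
  endfacet
  facet normal 0.0000 0.0000 -1.0000
    outer loop
      vertex 9.686 1.372 0.000
      vertex 6.300 0.013 0.000
      vertex 11.382 8.101 0.000
    endloop
  endfacet
  facet normal 0.0000 0.0000 -1.0000
    outer loop
      vertex 11.627 4.461 0.000
      vertex 9.686 1.372 0.000
      vertex 11.382 8.101 0.000
    endloop
  endfacet
  facet normal 0.0000 0.0000 1.0000
    outer loop
      vertex 11.382 8.101 13.796
      vertex 9.044 10.901 13.796
      vertex 5.506 11.793 13.796
    endloop
  endfacet
  facet normal 0.0000 0.0000 1.0000
    outer loop
      vertex 11.382 8.101 13.796
      vertex 5.506 11.793 13.796
      vertex 2.120 10.434 13.796
    endloop
  endfacet
  facet normal 0.0000 0.0000 1.0000
    outer loop
      vertex 11.382 8.101 13.796
      vertex 2.120 10.434 13.796
      vertex 0.179 7.345 13.796
    endloop
  endfacet
  facet normal 0.0000 0.0000 1.0000
    outer loop
      vertex 11.382 8.101 13.796
      vertex 0.179 7.345 13.796
      vertex 0.424 3.705 13.796
    endloop
  endfacet
  facet normal 0.0000 0.0000 1.0000
    outer loop
      vertex 11.382 8.101 13.796
      vertex 0.424 3.705 13.796
      vertex 2.762 0.905 13.796
    endloop
  endfacet
  facet normal 0.0000 0.0000 1.0000
    outer loop
      vertex 11.382 8.101 13.796
      vertex 2.762 0.905 13.796
      vertex 6.300 0.013 13.796
    endloop
  endfacet
  facet normal 0.0000 0.0000 1.0000
    outer loop
      vertex 11.382 8.101 13.796
      vertex 6.300 0.013 13.796
      vertex 9.686 1.372 13.796
    endloop
  endfacet
  facet normal 0.0000 0.0000 1.0000
    outer loop
      vertex 11.382 8.101 13.796
      vertex 9.686 1.372 13.796
      vertex 11.627 4.461 13.796
    endloop
  endfacet
  facet normal 0.7676 0.6409 0.0000
    outer loop
      vertex 11.382 8.101 0.000
      vertex 9.044 10.901 0.000
      vertex 9.044 10.901 13.796
    endloop
  endfacet
  facet normal 0.7676 0.6409 0.0000
    outer loop
      vertex 11.382 8.101 0.000
      vertex 9.044 10.901 13.796
      vertex 11.382 8.101 13.796
    endloop
  endfacet
  facet normal 0.2445 0.9697 0.0000
    outer loop
      vertex 9.044 10.901 0.000
      vertex 5.506 11.793 0.000
      vertex 5.506 11.793 13.796
    endloop
  endfacet
  facet normal 0.2445 0.9697 0.0000
    outer loop
      vertex 9.044 10.901 0.000
      vertex 5.506 11.793 13.796
      vertex 9.044 10.901 13.796
    endloop
  endfacet
  facet normal -0.3725 0.9280 0.0000
    outer loop
      vertex 5.506 11.793 0.000
      vertex 2.120 10.434 0.000
      vertex 2.120 10.434 13.796
    endloop
  endfacet
  facet normal -0.3725 0.9280 0.0000
    outer loop
      vertex 5.506 11.793 0.000
      vertex 2.120 10.434 13.796
      vertex 5.506 11.793 13.796
    endloop
  endfacet
  facet normal -0.8467 0.5320 0.0000
    outer loop
      vertex 2.120 10.434 0.000
      vertex 0.179 7.345 0.000
      vertex 0.179 7.345 13.796
    endloop
  endfacet
  facet normal -0.8467 0.5320 0.0000
    outer loop
      vertex 2.120 10.434 0.000
      vertex 0.179 7.345 13.796
      vertex 2.120 10.434 13.796
    endloop
  endfacet
  facet normal -0.9977 -0.0672 0.0000
    outer loop
      vertex 0.179 7.345 0.000
      vertex 0.424 3.705 0.000
      vertex 0.424 3.705 13.796
    endloop
  endfacet
  facet normal -0.9977 -0.0672 0.0000
    outer loop
      vertex 0.179 7.345 0.000
      vertex 0.424 3.705 13.796
      vertex 0.179 7.345 13.796
    endloop
  endfacet
  facet normal -0.7676 -0.6409 0.0000
    outer loop
      vertex 0.424 3.705 0.000
      vertex 2.762 0.905 0.000
      vertex 2.762 0.905 13.796
    endloop
  endfacet
  facet normal -0.7676 -0.6409 0.0000
    outer loop
      vertex 0.424 3.705 0.000
      vertex 2.762 0.905 13.796
      vertex 0.424 3.705 13.796
    endloop
  endfacet
  facet normal -0.2445 -0.9697 0.0000
    outer loop
      vertex 2.762 0.905 0.000
      vertex 6.300 0.013 0.000
      vertex 6.300 0.013 13.796
    endloop
  endfacet
  facet normal -0.2445 -0.9697 0.0000
    outer loop
      vertex 2.762 0.905 0.000
      vertex 6.300 0.013 13.796
      vertex 2.762 0.905 13.796
    endloop
  endfacet
  facet normal 0.3725 -0.9280 0.0000
    outer loop
      vertex 6.300 0.013 0.000
      vertex 9.686 1.372 0.000
      vertex 9.686 1.372 13.796
    endloop
  endfacet
  facet normal 0.3725 -0.9280 0.0000
    outer loop
      vertex 6.300 0.013 0.000
      vertex 9.686 1.372 13.796
      vertex 6.300 0.013 13.796
    endloop
  endfacet
  facet normal 0.8467 -0.5320 0.0000
    outer loop
      vertex 9.686 1.372 0.000
      vertex 11.627 4.461 0.000
      vertex 11.627 4.461 13.796
    endloop
  endfacet
  facet normal 0.8467 -0.5320 0.0000
    outer loop
      vertex 9.686 1.372 0.000
      vertex 11.627 4.461 13.796
      vertex 9.686 1.372 13.796
    endloop
  endfacet
  facet normal 0.9977 0.0672 0.0000
    outer loop
      vertex 11.627 4.461 0.000
      vertex 11.382 8.101 0.000
      vertex 11.382 8.101 13.796
    endloop
  endfacet
  facet normal 0.9977 0.0672 0.0000
    outer loop
      vertex 11.627 4.461 0.000
      vertex 11.382 8.101 13.796
      vertex 11.627 4.461 13.796
    endloop
  endfacet
endsolid part

The G0 Z moves step by Δz≈2.299 mm. Every layer's G1 loop is the same polygon, so the solid is a straight extrusion of it from z=0 to z≈13.8. Closing with flat bottom and top caps and triangulating gives 36 facets — a regular 10-sided prism (a cylinder approximated with 10 flat sides), circumscribed radius ≈ 5.9 mm, height ≈ 13.8 mm.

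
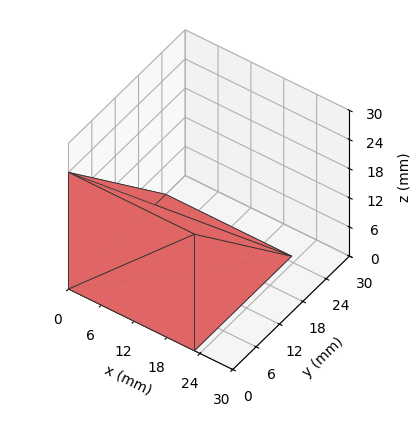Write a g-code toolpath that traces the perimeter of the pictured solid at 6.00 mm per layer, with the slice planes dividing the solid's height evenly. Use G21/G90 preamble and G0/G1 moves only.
Reading the render: the shape is a wedge (ramp): 23 × 25 mm base, rising to 24 mm along the y=0 edge and sloping linearly to z=0 at y=25 (dimensions read to the nearest mm from the axis ticks). For the g-code, the solid's height is divided into equal slices at the stated Δz and each level perimeter traced with G1 moves after a G0 lift.

; perimeter-only toolpath
G21 ; units = mm
G90 ; absolute positioning
G28 ; home
; layer 1
G0 Z6.00
G0 X0.00 Y0.00
G1 X23.00 Y0.00
G1 X23.00 Y18.75
G1 X0.00 Y18.75
G1 X0.00 Y0.00
; layer 2
G0 Z12.00
G0 X0.00 Y0.00
G1 X23.00 Y0.00
G1 X23.00 Y12.50
G1 X0.00 Y12.50
G1 X0.00 Y0.00
; layer 3
G0 Z18.00
G0 X0.00 Y0.00
G1 X23.00 Y0.00
G1 X23.00 Y6.25
G1 X0.00 Y6.25
G1 X0.00 Y0.00
M2 ; end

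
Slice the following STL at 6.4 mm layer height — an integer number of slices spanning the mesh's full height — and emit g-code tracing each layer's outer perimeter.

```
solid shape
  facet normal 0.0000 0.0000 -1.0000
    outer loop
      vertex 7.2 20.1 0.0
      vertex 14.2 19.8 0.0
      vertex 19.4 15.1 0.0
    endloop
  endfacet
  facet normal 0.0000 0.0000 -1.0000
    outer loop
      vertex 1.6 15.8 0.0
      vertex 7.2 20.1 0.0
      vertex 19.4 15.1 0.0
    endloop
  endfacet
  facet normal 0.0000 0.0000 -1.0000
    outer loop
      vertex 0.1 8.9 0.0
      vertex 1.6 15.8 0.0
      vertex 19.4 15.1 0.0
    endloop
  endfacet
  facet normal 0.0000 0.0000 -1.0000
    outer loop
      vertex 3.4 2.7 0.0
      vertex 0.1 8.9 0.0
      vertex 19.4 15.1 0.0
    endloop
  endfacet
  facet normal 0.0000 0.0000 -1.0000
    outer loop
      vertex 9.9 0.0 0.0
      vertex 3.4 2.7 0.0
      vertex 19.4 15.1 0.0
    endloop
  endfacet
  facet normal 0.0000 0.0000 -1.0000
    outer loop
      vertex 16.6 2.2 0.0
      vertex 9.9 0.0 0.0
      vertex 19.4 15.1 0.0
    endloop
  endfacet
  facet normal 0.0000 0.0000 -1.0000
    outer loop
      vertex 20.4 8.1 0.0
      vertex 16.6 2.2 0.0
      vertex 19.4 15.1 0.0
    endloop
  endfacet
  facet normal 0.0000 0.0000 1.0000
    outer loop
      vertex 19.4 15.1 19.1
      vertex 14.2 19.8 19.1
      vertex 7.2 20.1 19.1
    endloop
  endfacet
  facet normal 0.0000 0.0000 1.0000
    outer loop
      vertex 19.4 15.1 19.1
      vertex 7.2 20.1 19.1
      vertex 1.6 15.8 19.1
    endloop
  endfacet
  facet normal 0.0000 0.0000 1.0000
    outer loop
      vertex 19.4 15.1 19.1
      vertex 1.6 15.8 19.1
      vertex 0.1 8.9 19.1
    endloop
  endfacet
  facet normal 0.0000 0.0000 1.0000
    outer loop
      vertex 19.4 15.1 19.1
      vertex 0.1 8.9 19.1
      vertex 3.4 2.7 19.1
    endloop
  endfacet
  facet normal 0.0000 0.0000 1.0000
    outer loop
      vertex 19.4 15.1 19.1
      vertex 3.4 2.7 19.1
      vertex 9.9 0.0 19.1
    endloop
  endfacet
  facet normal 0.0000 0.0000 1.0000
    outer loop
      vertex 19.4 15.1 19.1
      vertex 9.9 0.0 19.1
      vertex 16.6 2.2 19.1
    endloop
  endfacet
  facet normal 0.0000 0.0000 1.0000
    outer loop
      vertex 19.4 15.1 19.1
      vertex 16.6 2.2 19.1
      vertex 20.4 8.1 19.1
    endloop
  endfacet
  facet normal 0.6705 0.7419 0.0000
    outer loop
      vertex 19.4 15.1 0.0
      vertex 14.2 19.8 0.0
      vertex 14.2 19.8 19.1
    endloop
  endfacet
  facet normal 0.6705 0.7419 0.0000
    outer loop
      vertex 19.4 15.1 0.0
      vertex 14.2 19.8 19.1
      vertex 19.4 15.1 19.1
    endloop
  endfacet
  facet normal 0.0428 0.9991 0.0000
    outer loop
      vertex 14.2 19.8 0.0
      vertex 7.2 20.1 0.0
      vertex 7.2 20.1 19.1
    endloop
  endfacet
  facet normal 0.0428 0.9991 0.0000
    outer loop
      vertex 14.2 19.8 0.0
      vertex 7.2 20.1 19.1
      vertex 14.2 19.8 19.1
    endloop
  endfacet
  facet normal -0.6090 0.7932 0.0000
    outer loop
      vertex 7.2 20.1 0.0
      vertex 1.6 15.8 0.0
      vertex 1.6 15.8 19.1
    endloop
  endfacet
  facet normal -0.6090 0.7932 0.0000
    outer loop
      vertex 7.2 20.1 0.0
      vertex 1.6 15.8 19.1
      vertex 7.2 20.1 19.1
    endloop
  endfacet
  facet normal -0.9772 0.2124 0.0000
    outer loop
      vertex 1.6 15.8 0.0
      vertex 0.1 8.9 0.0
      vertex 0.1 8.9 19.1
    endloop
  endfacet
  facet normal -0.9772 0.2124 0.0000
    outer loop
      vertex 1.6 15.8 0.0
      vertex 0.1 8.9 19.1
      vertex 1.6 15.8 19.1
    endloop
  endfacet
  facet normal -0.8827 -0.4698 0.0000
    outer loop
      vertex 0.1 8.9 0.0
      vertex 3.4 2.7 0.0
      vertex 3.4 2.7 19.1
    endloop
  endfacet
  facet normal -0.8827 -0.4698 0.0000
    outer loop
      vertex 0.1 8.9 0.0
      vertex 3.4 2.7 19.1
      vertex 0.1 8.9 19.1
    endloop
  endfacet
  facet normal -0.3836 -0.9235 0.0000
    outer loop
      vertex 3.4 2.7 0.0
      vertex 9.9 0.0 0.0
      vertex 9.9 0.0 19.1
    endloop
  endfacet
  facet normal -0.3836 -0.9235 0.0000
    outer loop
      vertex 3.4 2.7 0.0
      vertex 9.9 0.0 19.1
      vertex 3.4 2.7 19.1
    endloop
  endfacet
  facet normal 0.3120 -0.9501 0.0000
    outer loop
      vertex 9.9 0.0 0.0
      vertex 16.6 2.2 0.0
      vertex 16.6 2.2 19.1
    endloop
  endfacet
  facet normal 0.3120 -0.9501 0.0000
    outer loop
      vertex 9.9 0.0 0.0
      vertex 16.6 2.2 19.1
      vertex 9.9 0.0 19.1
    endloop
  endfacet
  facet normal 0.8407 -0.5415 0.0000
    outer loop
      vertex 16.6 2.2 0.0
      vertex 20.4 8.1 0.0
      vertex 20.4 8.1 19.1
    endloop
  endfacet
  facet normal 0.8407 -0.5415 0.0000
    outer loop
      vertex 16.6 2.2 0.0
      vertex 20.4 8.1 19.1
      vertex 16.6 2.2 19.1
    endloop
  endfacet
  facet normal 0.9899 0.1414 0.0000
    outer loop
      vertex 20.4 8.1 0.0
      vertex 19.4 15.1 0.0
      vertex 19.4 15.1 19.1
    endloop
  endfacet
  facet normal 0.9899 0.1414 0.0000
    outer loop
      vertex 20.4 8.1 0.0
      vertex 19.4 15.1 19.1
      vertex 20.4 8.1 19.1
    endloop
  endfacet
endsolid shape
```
; perimeter-only toolpath
G21 ; units = mm
G90 ; absolute positioning
G28 ; home
; layer 1
G0 Z6.4
G0 X19.4 Y15.1
G1 X14.2 Y19.8
G1 X7.2 Y20.1
G1 X1.6 Y15.8
G1 X0.1 Y8.9
G1 X3.4 Y2.7
G1 X9.9 Y0.0
G1 X16.6 Y2.2
G1 X20.4 Y8.1
G1 X19.4 Y15.1
; layer 2
G0 Z12.7
G0 X19.4 Y15.1
G1 X14.2 Y19.8
G1 X7.2 Y20.1
G1 X1.6 Y15.8
G1 X0.1 Y8.9
G1 X3.4 Y2.7
G1 X9.9 Y0.0
G1 X16.6 Y2.2
G1 X20.4 Y8.1
G1 X19.4 Y15.1
; layer 3
G0 Z19.1
G0 X19.4 Y15.1
G1 X14.2 Y19.8
G1 X7.2 Y20.1
G1 X1.6 Y15.8
G1 X0.1 Y8.9
G1 X3.4 Y2.7
G1 X9.9 Y0.0
G1 X16.6 Y2.2
G1 X20.4 Y8.1
G1 X19.4 Y15.1
M2 ; end

The solid is a regular 9-sided prism (a cylinder approximated with 9 flat sides), circumscribed radius ≈ 10.3 mm, height ≈ 19.1 mm. Slicing at Δz = 6.4 mm — 3 equal slices spanning the solid's height, so layer i sits at z = i·h/3 — gives 3 non-empty perimeters. Each is a 9-segment closed polygon; G0 lifts to the layer z and rapids to the start vertex, then G1 traces the edges.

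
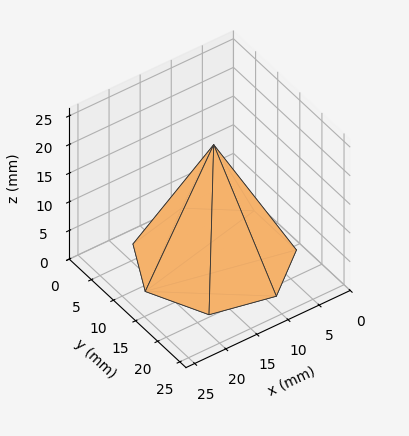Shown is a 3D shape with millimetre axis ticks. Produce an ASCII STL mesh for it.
Reading the render: the shape is a regular 7-sided pyramid, base circumscribed radius ≈ 11 mm, apex at z ≈ 20 mm (dimensions read to the nearest mm from the axis ticks). For the STL, each face is triangulated and given an outward normal.

solid part
  facet normal 0.0000 0.0000 -1.0000
    outer loop
      vertex 8.55 21.72 0.00
      vertex 17.86 19.60 0.00
      vertex 22.00 11.00 0.00
    endloop
  endfacet
  facet normal 0.0000 0.0000 -1.0000
    outer loop
      vertex 1.09 15.77 0.00
      vertex 8.55 21.72 0.00
      vertex 22.00 11.00 0.00
    endloop
  endfacet
  facet normal 0.0000 0.0000 -1.0000
    outer loop
      vertex 1.09 6.23 0.00
      vertex 1.09 15.77 0.00
      vertex 22.00 11.00 0.00
    endloop
  endfacet
  facet normal 0.0000 0.0000 -1.0000
    outer loop
      vertex 8.55 0.28 0.00
      vertex 1.09 6.23 0.00
      vertex 22.00 11.00 0.00
    endloop
  endfacet
  facet normal 0.0000 0.0000 -1.0000
    outer loop
      vertex 17.86 2.40 0.00
      vertex 8.55 0.28 0.00
      vertex 22.00 11.00 0.00
    endloop
  endfacet
  facet normal 0.8073 0.3886 0.4440
    outer loop
      vertex 22.00 11.00 0.00
      vertex 17.86 19.60 0.00
      vertex 11.00 11.00 20.00
    endloop
  endfacet
  facet normal 0.1990 0.8737 0.4439
    outer loop
      vertex 17.86 19.60 0.00
      vertex 8.55 21.72 0.00
      vertex 11.00 11.00 20.00
    endloop
  endfacet
  facet normal -0.5587 0.7005 0.4439
    outer loop
      vertex 8.55 21.72 0.00
      vertex 1.09 15.77 0.00
      vertex 11.00 11.00 20.00
    endloop
  endfacet
  facet normal -0.8960 0.0000 0.4440
    outer loop
      vertex 1.09 15.77 0.00
      vertex 1.09 6.23 0.00
      vertex 11.00 11.00 20.00
    endloop
  endfacet
  facet normal -0.5587 -0.7005 0.4439
    outer loop
      vertex 1.09 6.23 0.00
      vertex 8.55 0.28 0.00
      vertex 11.00 11.00 20.00
    endloop
  endfacet
  facet normal 0.1990 -0.8737 0.4439
    outer loop
      vertex 8.55 0.28 0.00
      vertex 17.86 2.40 0.00
      vertex 11.00 11.00 20.00
    endloop
  endfacet
  facet normal 0.8073 -0.3886 0.4440
    outer loop
      vertex 17.86 2.40 0.00
      vertex 22.00 11.00 0.00
      vertex 11.00 11.00 20.00
    endloop
  endfacet
endsolid part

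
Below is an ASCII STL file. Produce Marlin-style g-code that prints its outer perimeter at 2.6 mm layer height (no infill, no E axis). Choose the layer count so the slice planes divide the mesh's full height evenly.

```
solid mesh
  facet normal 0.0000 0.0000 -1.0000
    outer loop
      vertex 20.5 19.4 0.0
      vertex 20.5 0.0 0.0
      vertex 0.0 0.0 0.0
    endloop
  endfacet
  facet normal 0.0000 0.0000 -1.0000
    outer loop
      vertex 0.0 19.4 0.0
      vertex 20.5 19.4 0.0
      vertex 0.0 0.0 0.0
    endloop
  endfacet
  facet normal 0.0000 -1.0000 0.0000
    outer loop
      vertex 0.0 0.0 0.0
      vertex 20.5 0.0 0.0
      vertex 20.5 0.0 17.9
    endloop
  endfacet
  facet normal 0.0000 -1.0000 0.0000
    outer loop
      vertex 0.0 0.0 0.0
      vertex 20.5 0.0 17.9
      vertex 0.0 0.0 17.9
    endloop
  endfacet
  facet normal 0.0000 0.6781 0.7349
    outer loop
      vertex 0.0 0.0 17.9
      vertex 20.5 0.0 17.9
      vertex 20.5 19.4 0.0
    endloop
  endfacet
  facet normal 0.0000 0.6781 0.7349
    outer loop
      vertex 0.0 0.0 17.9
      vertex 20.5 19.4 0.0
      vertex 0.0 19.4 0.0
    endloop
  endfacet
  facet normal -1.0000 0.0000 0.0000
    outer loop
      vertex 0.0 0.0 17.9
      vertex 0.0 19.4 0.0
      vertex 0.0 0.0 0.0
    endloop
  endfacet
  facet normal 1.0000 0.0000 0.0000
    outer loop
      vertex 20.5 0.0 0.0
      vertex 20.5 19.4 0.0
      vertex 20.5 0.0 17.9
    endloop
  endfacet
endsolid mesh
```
; perimeter-only toolpath
G21 ; units = mm
G90 ; absolute positioning
G28 ; home
; layer 1
G0 Z2.6
G0 X0.0 Y0.0
G1 X20.5 Y0.0
G1 X20.5 Y16.6
G1 X0.0 Y16.6
G1 X0.0 Y0.0
; layer 2
G0 Z5.1
G0 X0.0 Y0.0
G1 X20.5 Y0.0
G1 X20.5 Y13.9
G1 X0.0 Y13.9
G1 X0.0 Y0.0
; layer 3
G0 Z7.7
G0 X0.0 Y0.0
G1 X20.5 Y0.0
G1 X20.5 Y11.1
G1 X0.0 Y11.1
G1 X0.0 Y0.0
; layer 4
G0 Z10.2
G0 X0.0 Y0.0
G1 X20.5 Y0.0
G1 X20.5 Y8.3
G1 X0.0 Y8.3
G1 X0.0 Y0.0
; layer 5
G0 Z12.8
G0 X0.0 Y0.0
G1 X20.5 Y0.0
G1 X20.5 Y5.5
G1 X0.0 Y5.5
G1 X0.0 Y0.0
; layer 6
G0 Z15.3
G0 X0.0 Y0.0
G1 X20.5 Y0.0
G1 X20.5 Y2.8
G1 X0.0 Y2.8
G1 X0.0 Y0.0
M2 ; end

The solid is a wedge (ramp): 20.5 × 19.4 mm base, rising to 17.9 mm along the y=0 edge and sloping linearly to z=0 at y=19.4. Slicing at Δz = 2.6 mm — 7 equal slices spanning the solid's height, so layer i sits at z = i·h/7 — gives 6 non-empty perimeters. Each is a 4-segment closed polygon; G0 lifts to the layer z and rapids to the start vertex, then G1 traces the edges. The cross-section shrinks linearly with z (the slice at the apex is degenerate and omitted).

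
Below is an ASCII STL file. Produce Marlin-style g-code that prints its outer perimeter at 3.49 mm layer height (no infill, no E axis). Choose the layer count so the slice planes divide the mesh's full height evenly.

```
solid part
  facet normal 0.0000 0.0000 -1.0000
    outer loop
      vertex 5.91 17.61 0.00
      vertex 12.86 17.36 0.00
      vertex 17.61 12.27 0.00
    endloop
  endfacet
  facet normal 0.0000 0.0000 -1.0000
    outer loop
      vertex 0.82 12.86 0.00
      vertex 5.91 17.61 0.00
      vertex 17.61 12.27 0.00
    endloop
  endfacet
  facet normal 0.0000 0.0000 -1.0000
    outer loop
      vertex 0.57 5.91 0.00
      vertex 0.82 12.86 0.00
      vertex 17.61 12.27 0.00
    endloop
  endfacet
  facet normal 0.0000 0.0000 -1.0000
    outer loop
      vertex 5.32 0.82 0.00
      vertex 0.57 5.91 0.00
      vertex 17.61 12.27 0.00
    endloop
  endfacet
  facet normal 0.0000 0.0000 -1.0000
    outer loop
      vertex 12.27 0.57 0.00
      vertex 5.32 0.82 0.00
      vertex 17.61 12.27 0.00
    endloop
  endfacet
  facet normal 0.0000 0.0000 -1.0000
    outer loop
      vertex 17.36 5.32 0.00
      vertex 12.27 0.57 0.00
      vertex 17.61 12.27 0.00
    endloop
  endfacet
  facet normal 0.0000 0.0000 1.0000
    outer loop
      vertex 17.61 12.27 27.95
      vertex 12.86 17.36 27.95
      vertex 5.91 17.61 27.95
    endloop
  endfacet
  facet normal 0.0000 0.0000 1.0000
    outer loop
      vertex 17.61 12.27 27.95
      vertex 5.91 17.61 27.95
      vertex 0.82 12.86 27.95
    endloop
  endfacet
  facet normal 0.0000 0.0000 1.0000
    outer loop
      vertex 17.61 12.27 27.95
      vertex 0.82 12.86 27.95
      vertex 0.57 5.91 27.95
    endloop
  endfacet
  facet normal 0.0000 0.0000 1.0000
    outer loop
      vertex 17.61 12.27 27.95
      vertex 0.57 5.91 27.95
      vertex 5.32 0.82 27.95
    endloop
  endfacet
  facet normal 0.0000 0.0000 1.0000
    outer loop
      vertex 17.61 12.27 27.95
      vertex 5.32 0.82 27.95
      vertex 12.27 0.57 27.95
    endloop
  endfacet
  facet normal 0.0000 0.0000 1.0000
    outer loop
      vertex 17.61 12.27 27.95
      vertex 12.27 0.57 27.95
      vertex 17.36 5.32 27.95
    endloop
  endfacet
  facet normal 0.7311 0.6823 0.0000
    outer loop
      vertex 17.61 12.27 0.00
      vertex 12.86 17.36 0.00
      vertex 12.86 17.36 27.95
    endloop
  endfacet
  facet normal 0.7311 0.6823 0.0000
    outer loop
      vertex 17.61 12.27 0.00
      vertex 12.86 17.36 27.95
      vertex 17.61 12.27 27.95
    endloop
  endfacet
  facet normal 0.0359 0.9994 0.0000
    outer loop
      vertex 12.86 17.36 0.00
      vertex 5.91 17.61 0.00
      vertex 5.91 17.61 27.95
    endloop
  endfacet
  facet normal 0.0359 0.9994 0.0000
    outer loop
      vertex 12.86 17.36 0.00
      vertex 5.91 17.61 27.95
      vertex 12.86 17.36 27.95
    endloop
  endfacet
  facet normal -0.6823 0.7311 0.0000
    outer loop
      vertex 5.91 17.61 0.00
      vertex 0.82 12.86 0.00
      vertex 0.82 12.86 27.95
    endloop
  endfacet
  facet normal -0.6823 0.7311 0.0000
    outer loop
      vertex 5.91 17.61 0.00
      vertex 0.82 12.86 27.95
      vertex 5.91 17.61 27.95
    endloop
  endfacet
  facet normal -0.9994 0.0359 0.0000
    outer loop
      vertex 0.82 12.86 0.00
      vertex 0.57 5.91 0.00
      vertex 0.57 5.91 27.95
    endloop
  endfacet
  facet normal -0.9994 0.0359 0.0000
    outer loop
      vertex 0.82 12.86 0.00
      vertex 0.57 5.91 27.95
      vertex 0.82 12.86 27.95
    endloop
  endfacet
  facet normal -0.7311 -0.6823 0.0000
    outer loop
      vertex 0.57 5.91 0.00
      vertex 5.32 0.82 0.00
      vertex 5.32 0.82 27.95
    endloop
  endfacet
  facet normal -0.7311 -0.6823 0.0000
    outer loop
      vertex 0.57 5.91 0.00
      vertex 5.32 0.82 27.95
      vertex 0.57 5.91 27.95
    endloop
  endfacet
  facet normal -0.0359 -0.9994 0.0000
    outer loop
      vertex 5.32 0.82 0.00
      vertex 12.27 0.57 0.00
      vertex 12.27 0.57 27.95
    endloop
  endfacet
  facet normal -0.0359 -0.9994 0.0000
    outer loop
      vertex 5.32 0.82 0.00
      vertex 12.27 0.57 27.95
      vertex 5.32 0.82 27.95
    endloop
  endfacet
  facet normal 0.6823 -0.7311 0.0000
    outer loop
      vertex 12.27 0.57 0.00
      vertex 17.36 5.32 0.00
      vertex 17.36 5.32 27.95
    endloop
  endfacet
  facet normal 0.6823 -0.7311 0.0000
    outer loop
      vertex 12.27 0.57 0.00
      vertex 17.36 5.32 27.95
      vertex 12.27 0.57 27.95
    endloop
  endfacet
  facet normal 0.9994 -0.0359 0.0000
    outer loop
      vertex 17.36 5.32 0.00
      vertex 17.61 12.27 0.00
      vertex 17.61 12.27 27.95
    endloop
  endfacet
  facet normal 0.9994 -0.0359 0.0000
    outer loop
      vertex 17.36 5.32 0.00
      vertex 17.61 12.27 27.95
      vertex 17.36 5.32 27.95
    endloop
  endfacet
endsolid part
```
; perimeter-only toolpath
G21 ; units = mm
G90 ; absolute positioning
G28 ; home
; layer 1
G0 Z3.49
G0 X17.61 Y12.27
G1 X12.86 Y17.36
G1 X5.91 Y17.61
G1 X0.82 Y12.86
G1 X0.57 Y5.91
G1 X5.32 Y0.82
G1 X12.27 Y0.57
G1 X17.36 Y5.32
G1 X17.61 Y12.27
; layer 2
G0 Z6.99
G0 X17.61 Y12.27
G1 X12.86 Y17.36
G1 X5.91 Y17.61
G1 X0.82 Y12.86
G1 X0.57 Y5.91
G1 X5.32 Y0.82
G1 X12.27 Y0.57
G1 X17.36 Y5.32
G1 X17.61 Y12.27
; layer 3
G0 Z10.48
G0 X17.61 Y12.27
G1 X12.86 Y17.36
G1 X5.91 Y17.61
G1 X0.82 Y12.86
G1 X0.57 Y5.91
G1 X5.32 Y0.82
G1 X12.27 Y0.57
G1 X17.36 Y5.32
G1 X17.61 Y12.27
; layer 4
G0 Z13.97
G0 X17.61 Y12.27
G1 X12.86 Y17.36
G1 X5.91 Y17.61
G1 X0.82 Y12.86
G1 X0.57 Y5.91
G1 X5.32 Y0.82
G1 X12.27 Y0.57
G1 X17.36 Y5.32
G1 X17.61 Y12.27
; layer 5
G0 Z17.47
G0 X17.61 Y12.27
G1 X12.86 Y17.36
G1 X5.91 Y17.61
G1 X0.82 Y12.86
G1 X0.57 Y5.91
G1 X5.32 Y0.82
G1 X12.27 Y0.57
G1 X17.36 Y5.32
G1 X17.61 Y12.27
; layer 6
G0 Z20.96
G0 X17.61 Y12.27
G1 X12.86 Y17.36
G1 X5.91 Y17.61
G1 X0.82 Y12.86
G1 X0.57 Y5.91
G1 X5.32 Y0.82
G1 X12.27 Y0.57
G1 X17.36 Y5.32
G1 X17.61 Y12.27
; layer 7
G0 Z24.46
G0 X17.61 Y12.27
G1 X12.86 Y17.36
G1 X5.91 Y17.61
G1 X0.82 Y12.86
G1 X0.57 Y5.91
G1 X5.32 Y0.82
G1 X12.27 Y0.57
G1 X17.36 Y5.32
G1 X17.61 Y12.27
; layer 8
G0 Z27.95
G0 X17.61 Y12.27
G1 X12.86 Y17.36
G1 X5.91 Y17.61
G1 X0.82 Y12.86
G1 X0.57 Y5.91
G1 X5.32 Y0.82
G1 X12.27 Y0.57
G1 X17.36 Y5.32
G1 X17.61 Y12.27
M2 ; end

The solid is a regular 8-sided prism (a cylinder approximated with 8 flat sides), circumscribed radius ≈ 9.09 mm, height ≈ 27.9 mm. Slicing at Δz = 3.49 mm — 8 equal slices spanning the solid's height, so layer i sits at z = i·h/8 — gives 8 non-empty perimeters. Each is a 8-segment closed polygon; G0 lifts to the layer z and rapids to the start vertex, then G1 traces the edges.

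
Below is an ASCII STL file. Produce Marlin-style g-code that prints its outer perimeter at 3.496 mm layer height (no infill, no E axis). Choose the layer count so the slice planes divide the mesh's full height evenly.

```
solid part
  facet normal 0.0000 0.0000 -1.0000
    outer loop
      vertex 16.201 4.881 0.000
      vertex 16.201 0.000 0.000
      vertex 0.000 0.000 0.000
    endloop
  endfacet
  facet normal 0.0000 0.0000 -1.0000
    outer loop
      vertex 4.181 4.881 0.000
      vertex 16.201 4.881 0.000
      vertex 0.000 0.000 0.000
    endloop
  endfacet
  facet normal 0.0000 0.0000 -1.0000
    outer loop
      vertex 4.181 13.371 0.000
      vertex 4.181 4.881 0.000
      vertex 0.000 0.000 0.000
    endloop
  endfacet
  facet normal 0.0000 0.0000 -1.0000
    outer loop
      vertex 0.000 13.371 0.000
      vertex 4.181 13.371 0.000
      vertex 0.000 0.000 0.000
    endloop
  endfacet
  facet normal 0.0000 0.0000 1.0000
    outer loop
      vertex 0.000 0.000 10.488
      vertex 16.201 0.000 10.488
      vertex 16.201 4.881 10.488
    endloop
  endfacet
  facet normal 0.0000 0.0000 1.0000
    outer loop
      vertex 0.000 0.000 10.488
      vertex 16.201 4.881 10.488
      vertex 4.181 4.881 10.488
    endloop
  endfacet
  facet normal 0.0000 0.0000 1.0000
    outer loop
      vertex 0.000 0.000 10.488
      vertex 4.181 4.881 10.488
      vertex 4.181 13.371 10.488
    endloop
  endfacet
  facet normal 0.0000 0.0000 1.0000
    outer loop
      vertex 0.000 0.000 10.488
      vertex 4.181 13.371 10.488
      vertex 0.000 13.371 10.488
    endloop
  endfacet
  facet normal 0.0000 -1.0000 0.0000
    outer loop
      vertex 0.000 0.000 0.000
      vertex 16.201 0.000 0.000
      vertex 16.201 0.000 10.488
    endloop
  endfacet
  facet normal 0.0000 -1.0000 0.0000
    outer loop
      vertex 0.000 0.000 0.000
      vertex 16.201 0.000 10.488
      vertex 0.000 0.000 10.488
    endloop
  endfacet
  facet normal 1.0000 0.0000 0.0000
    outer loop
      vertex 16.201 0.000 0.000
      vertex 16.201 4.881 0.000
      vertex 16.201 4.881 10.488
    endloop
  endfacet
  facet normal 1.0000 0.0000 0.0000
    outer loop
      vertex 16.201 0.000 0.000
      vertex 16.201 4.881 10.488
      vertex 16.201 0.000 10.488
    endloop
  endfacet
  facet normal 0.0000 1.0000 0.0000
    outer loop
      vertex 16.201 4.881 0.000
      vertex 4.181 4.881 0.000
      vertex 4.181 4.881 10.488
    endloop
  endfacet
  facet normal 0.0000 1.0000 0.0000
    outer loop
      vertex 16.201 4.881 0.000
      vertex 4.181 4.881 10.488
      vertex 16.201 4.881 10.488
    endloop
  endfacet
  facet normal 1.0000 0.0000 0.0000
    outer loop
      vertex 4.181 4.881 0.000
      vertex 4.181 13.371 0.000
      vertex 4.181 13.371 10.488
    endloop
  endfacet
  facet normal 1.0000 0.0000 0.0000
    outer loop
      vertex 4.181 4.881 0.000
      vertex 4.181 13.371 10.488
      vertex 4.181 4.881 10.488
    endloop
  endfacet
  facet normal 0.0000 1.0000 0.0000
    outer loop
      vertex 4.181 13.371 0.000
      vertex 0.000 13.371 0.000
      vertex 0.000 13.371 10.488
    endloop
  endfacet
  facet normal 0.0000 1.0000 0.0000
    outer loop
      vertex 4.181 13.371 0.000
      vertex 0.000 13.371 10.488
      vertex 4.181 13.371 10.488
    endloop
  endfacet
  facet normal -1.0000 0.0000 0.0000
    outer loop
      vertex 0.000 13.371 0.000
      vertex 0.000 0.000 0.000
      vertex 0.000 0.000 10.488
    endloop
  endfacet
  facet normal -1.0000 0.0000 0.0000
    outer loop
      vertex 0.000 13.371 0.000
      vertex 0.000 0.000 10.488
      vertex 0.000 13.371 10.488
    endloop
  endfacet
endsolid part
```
; perimeter-only toolpath
G21 ; units = mm
G90 ; absolute positioning
G28 ; home
; layer 1
G0 Z3.496
G0 X0.000 Y0.000
G1 X16.201 Y0.000
G1 X16.201 Y4.881
G1 X4.181 Y4.881
G1 X4.181 Y13.371
G1 X0.000 Y13.371
G1 X0.000 Y0.000
; layer 2
G0 Z6.992
G0 X0.000 Y0.000
G1 X16.201 Y0.000
G1 X16.201 Y4.881
G1 X4.181 Y4.881
G1 X4.181 Y13.371
G1 X0.000 Y13.371
G1 X0.000 Y0.000
; layer 3
G0 Z10.488
G0 X0.000 Y0.000
G1 X16.201 Y0.000
G1 X16.201 Y4.881
G1 X4.181 Y4.881
G1 X4.181 Y13.371
G1 X0.000 Y13.371
G1 X0.000 Y0.000
M2 ; end

The solid is an L-shaped prism: outer 16.2 × 13.4 mm, arm thicknesses ≈ 4.88 mm (horizontal) and 4.18 mm (vertical), extruded 10.5 mm in z. Slicing at Δz = 3.496 mm — 3 equal slices spanning the solid's height, so layer i sits at z = i·h/3 — gives 3 non-empty perimeters. Each is a 6-segment closed polygon; G0 lifts to the layer z and rapids to the start vertex, then G1 traces the edges.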